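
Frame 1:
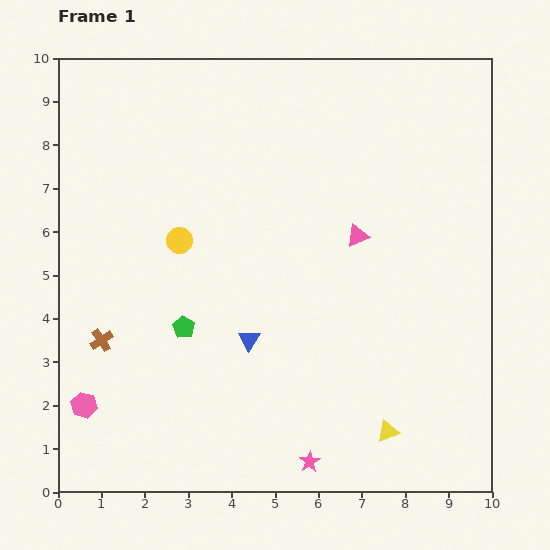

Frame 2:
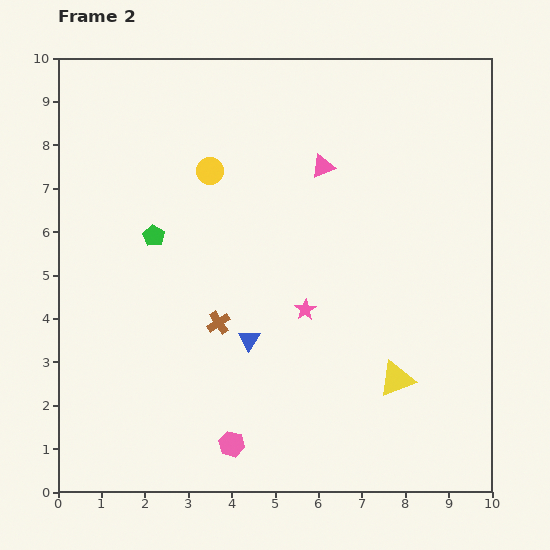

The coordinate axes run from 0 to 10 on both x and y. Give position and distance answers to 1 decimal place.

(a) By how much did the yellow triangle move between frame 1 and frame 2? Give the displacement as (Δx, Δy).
(0.2, 1.2)

The yellow triangle was at (7.6, 1.4) in frame 1 and (7.8, 2.6) in frame 2.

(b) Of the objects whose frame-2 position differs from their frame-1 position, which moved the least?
the yellow triangle

(moved 1.2)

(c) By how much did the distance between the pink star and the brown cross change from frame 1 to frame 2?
-3.6

Distance in frame 1: 5.6. Distance in frame 2: 2.0.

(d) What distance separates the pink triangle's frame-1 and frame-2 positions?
1.8

The pink triangle moved from (6.9, 5.9) to (6.1, 7.5), a distance of √(0.8² + 1.6²) ≈ 1.8.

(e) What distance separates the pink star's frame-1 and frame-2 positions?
3.5

The pink star moved from (5.8, 0.7) to (5.7, 4.2), a distance of √(0.1² + 3.5²) ≈ 3.5.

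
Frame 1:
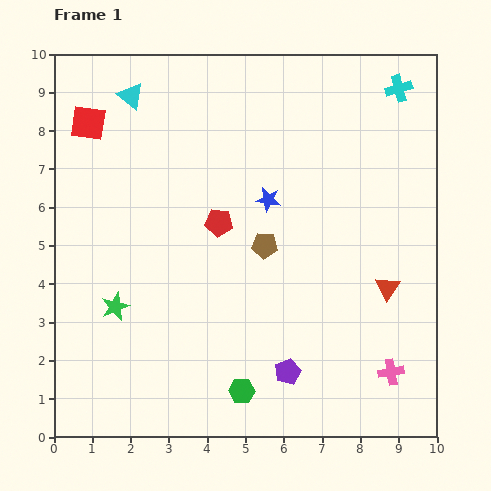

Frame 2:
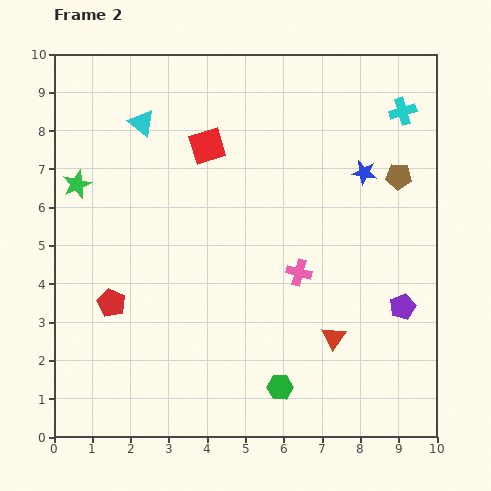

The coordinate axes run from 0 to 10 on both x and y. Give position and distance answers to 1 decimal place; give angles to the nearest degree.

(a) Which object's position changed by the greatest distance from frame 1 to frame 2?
the brown pentagon

(moved 3.9; next 3.5)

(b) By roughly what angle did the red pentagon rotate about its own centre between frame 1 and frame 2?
20° clockwise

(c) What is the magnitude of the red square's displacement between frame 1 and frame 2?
3.2

The red square moved from (0.9, 8.2) to (4.0, 7.6), a distance of √(3.1² + 0.6²) ≈ 3.2.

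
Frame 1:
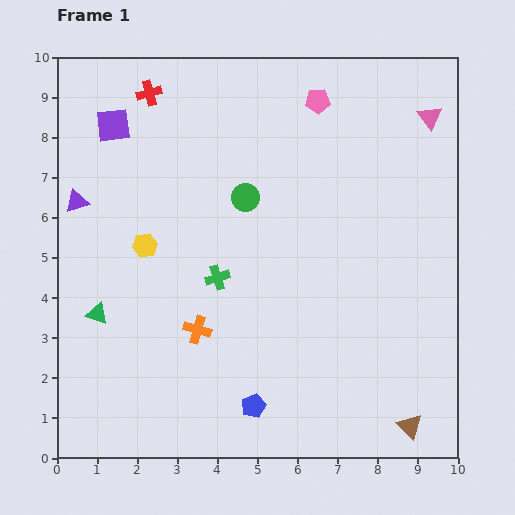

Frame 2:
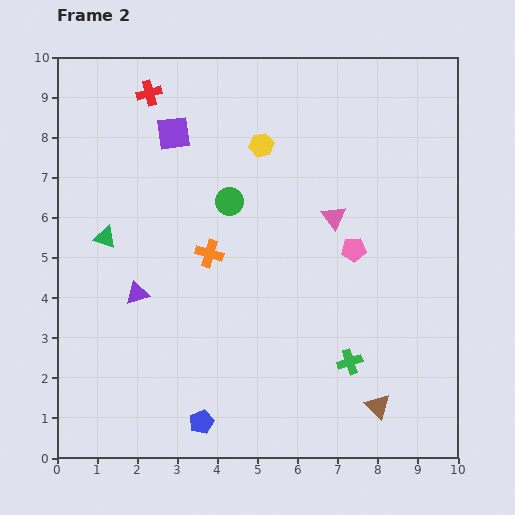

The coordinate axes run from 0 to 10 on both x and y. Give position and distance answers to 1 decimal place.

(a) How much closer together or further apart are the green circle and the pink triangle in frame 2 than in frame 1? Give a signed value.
-2.4

Distance in frame 1: 5.0. Distance in frame 2: 2.6.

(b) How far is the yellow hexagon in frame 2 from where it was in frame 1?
3.8

The yellow hexagon moved from (2.2, 5.3) to (5.1, 7.8), a distance of √(2.9² + 2.5²) ≈ 3.8.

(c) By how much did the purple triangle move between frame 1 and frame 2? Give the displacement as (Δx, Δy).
(1.5, -2.3)

The purple triangle was at (0.5, 6.4) in frame 1 and (2.0, 4.1) in frame 2.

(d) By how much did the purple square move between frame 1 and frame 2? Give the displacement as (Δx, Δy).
(1.5, -0.2)

The purple square was at (1.4, 8.3) in frame 1 and (2.9, 8.1) in frame 2.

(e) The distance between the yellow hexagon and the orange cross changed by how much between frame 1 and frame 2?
+0.5

Distance in frame 1: 2.5. Distance in frame 2: 3.0.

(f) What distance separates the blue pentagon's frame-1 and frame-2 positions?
1.4

The blue pentagon moved from (4.9, 1.3) to (3.6, 0.9), a distance of √(1.3² + 0.4²) ≈ 1.4.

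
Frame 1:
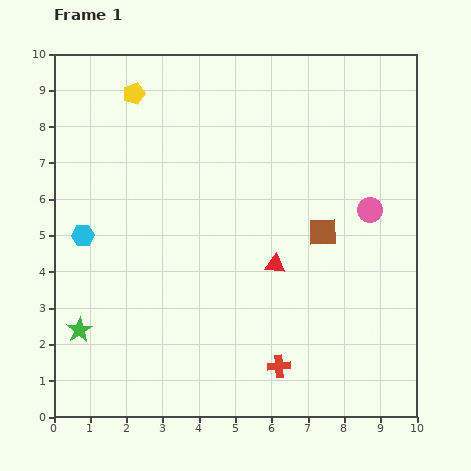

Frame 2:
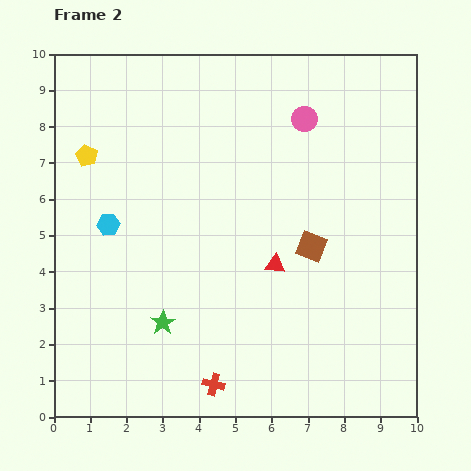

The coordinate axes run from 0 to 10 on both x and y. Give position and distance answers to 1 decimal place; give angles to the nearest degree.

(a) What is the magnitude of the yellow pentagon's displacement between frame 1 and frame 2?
2.1

The yellow pentagon moved from (2.2, 8.9) to (0.9, 7.2), a distance of √(1.3² + 1.7²) ≈ 2.1.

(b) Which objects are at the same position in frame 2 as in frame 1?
the red triangle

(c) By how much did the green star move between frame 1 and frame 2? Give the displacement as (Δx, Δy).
(2.3, 0.2)

The green star was at (0.7, 2.4) in frame 1 and (3.0, 2.6) in frame 2.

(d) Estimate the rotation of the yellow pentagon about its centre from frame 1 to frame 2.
27° counter-clockwise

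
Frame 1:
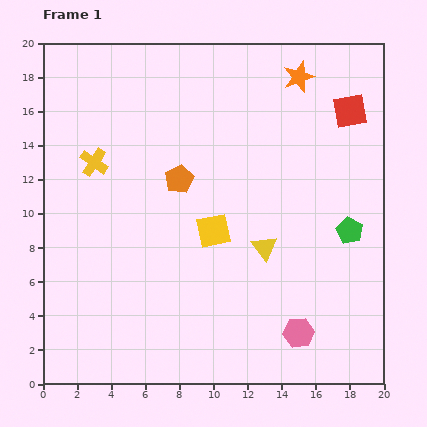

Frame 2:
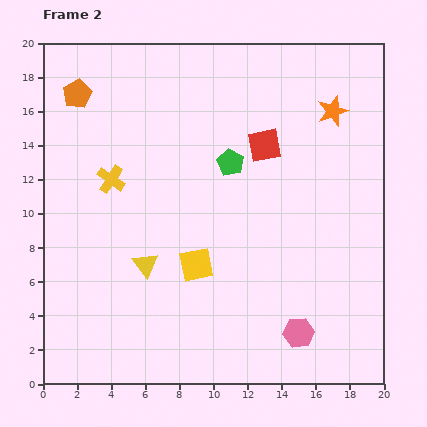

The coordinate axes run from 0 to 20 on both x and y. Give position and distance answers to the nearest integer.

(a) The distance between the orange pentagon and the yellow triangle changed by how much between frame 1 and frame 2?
+5

Distance in frame 1: 6. Distance in frame 2: 11.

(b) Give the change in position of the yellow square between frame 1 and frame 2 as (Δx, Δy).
(-1, -2)

The yellow square was at (10, 9) in frame 1 and (9, 7) in frame 2.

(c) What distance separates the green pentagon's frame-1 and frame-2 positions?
8

The green pentagon moved from (18, 9) to (11, 13), a distance of √(7² + 4²) ≈ 8.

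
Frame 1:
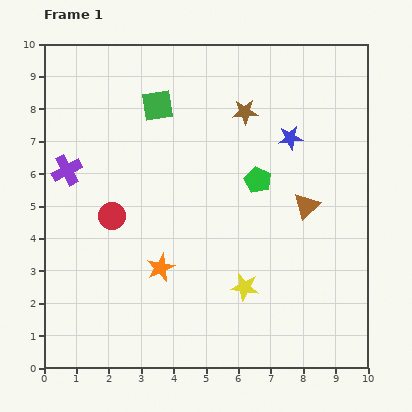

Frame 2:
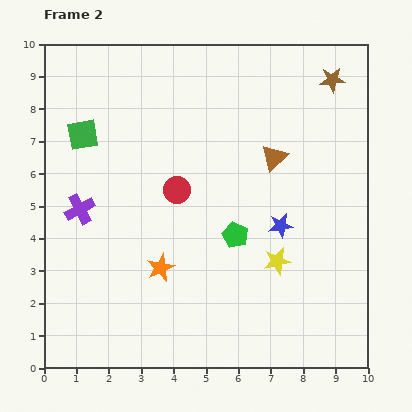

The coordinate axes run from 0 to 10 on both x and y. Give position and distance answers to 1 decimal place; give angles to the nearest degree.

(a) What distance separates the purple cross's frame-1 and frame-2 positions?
1.3

The purple cross moved from (0.7, 6.1) to (1.1, 4.9), a distance of √(0.4² + 1.2²) ≈ 1.3.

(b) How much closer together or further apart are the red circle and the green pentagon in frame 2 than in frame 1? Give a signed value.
-2.3

Distance in frame 1: 4.6. Distance in frame 2: 2.3.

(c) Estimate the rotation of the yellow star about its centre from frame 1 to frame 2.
22° counter-clockwise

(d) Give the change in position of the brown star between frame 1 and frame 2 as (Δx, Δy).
(2.7, 1.0)

The brown star was at (6.2, 7.9) in frame 1 and (8.9, 8.9) in frame 2.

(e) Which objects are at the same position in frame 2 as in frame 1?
the orange star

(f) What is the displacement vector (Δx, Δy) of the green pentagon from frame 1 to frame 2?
(-0.7, -1.7)

The green pentagon was at (6.6, 5.8) in frame 1 and (5.9, 4.1) in frame 2.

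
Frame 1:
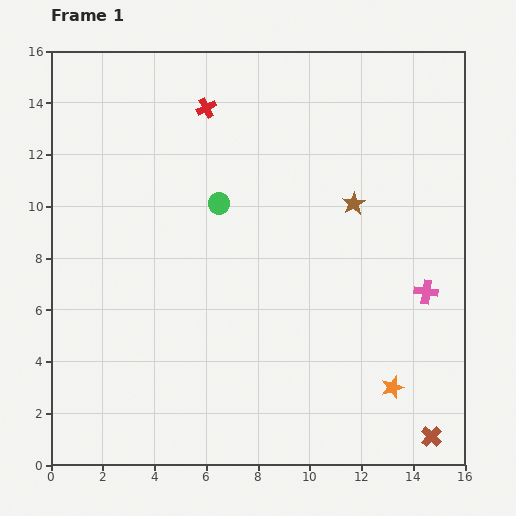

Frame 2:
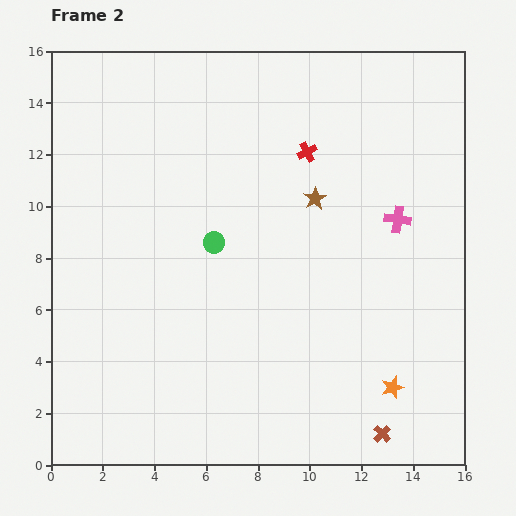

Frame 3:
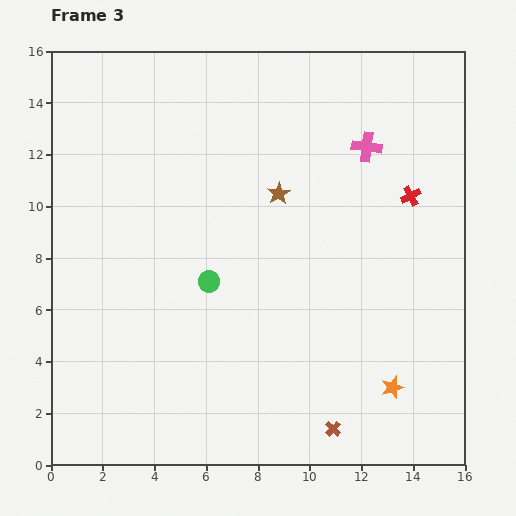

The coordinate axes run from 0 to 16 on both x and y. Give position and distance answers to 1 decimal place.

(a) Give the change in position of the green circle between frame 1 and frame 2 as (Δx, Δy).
(-0.2, -1.5)

The green circle was at (6.5, 10.1) in frame 1 and (6.3, 8.6) in frame 2.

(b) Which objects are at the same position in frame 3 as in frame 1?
the orange star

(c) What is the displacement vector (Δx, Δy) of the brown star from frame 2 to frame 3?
(-1.4, 0.2)

The brown star was at (10.2, 10.3) in frame 2 and (8.8, 10.5) in frame 3.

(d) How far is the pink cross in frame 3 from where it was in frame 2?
3.0

The pink cross moved from (13.4, 9.5) to (12.2, 12.3), a distance of √(1.2² + 2.8²) ≈ 3.0.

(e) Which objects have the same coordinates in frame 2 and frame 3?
the orange star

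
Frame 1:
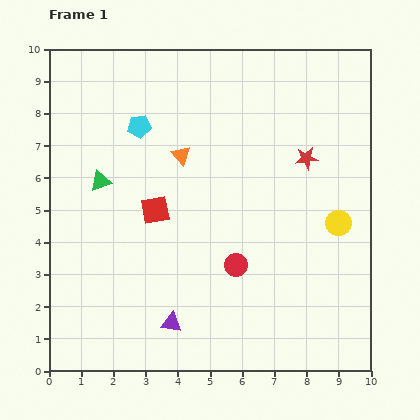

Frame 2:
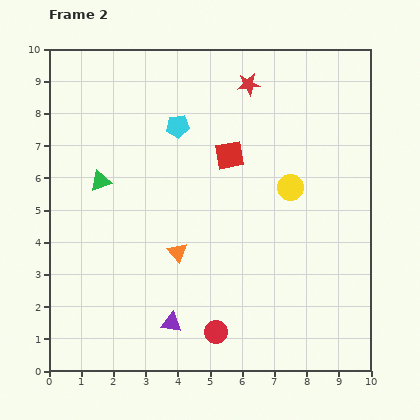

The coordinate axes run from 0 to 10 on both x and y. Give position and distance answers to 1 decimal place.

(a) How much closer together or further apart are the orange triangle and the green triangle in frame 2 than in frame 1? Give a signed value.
+0.7

Distance in frame 1: 2.6. Distance in frame 2: 3.3.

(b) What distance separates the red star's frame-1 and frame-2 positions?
2.9

The red star moved from (8.0, 6.6) to (6.2, 8.9), a distance of √(1.8² + 2.3²) ≈ 2.9.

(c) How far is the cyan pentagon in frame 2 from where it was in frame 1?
1.2

The cyan pentagon moved from (2.8, 7.6) to (4.0, 7.6), a distance of √(1.2² + 0.0²) ≈ 1.2.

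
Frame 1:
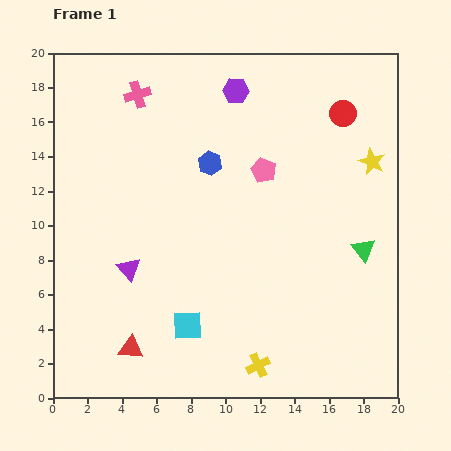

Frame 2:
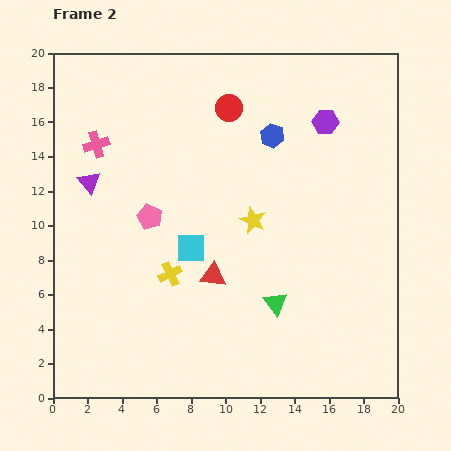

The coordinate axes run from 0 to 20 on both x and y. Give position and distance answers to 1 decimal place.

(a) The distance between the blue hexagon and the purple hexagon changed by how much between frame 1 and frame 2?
-1.3

Distance in frame 1: 4.5. Distance in frame 2: 3.2.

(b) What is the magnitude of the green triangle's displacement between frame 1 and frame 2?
6.0

The green triangle moved from (18.0, 8.6) to (12.9, 5.5), a distance of √(5.1² + 3.1²) ≈ 6.0.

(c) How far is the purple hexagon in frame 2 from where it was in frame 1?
5.5

The purple hexagon moved from (10.6, 17.8) to (15.8, 16.0), a distance of √(5.2² + 1.8²) ≈ 5.5.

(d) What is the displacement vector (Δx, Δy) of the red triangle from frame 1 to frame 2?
(4.8, 4.2)

The red triangle was at (4.5, 2.9) in frame 1 and (9.3, 7.1) in frame 2.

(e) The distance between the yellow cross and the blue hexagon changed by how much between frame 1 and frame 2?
-2.1

Distance in frame 1: 12.0. Distance in frame 2: 9.9.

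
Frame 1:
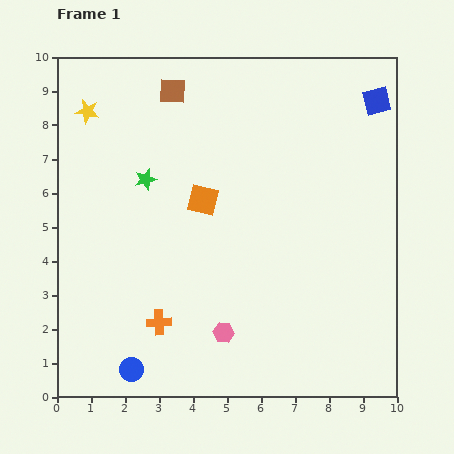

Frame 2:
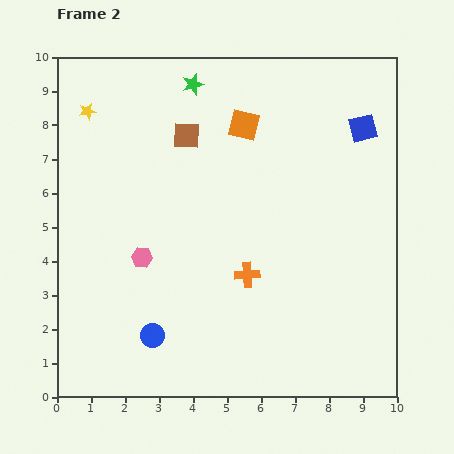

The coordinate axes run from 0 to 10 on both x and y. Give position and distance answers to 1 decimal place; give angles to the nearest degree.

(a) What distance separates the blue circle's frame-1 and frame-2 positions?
1.2

The blue circle moved from (2.2, 0.8) to (2.8, 1.8), a distance of √(0.6² + 1.0²) ≈ 1.2.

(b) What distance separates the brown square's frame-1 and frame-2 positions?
1.4

The brown square moved from (3.4, 9.0) to (3.8, 7.7), a distance of √(0.4² + 1.3²) ≈ 1.4.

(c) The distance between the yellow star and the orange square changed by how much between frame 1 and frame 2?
+0.3

Distance in frame 1: 4.3. Distance in frame 2: 4.6.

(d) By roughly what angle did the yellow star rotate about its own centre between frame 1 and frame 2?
22° counter-clockwise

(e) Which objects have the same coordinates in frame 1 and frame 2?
the yellow star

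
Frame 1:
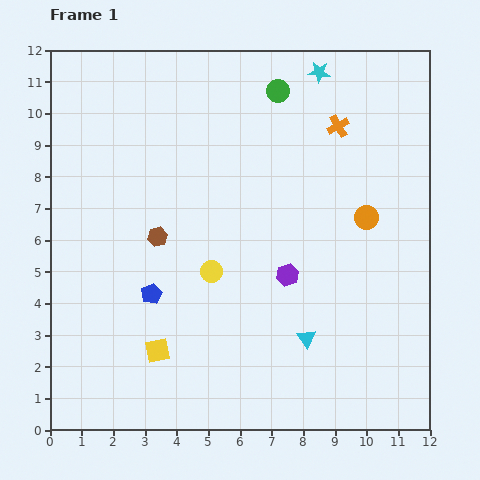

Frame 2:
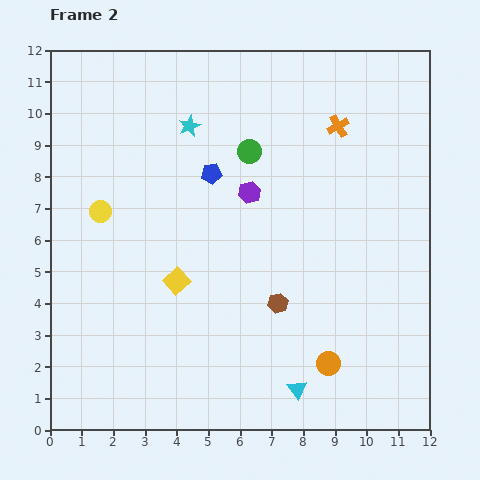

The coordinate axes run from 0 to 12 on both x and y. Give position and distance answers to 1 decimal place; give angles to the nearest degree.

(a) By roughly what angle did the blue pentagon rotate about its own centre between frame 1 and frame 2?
19° clockwise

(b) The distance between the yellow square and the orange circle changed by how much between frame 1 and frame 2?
-2.3

Distance in frame 1: 7.8. Distance in frame 2: 5.5.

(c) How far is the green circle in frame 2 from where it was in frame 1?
2.1

The green circle moved from (7.2, 10.7) to (6.3, 8.8), a distance of √(0.9² + 1.9²) ≈ 2.1.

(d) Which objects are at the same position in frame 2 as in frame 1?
the orange cross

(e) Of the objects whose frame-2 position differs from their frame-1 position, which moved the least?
the cyan triangle

(moved 1.6)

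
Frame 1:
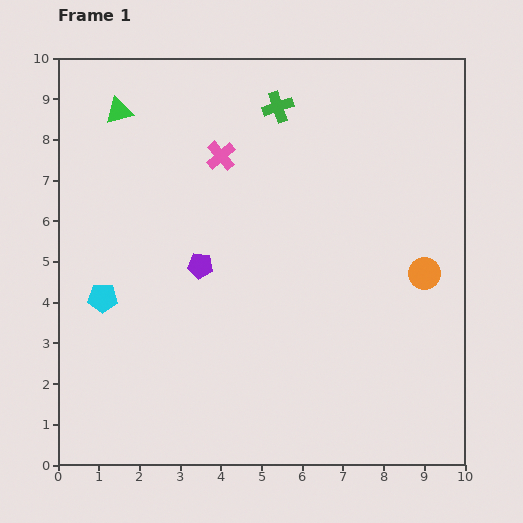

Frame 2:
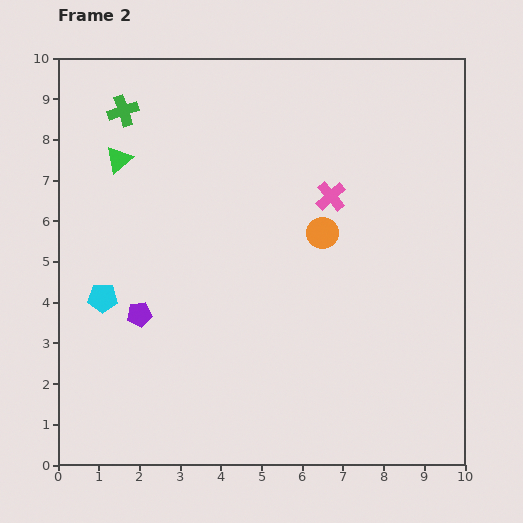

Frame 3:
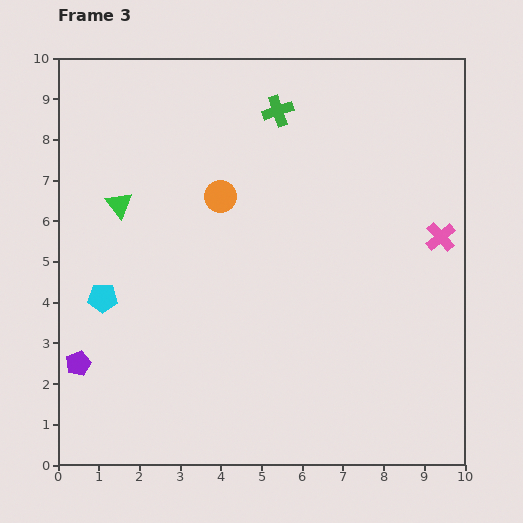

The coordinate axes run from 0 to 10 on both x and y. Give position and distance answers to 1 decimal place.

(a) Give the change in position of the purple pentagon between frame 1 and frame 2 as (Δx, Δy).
(-1.5, -1.2)

The purple pentagon was at (3.5, 4.9) in frame 1 and (2.0, 3.7) in frame 2.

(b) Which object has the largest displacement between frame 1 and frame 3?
the pink cross

(moved 5.8; next 5.3)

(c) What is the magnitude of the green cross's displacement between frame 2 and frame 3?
3.8

The green cross moved from (1.6, 8.7) to (5.4, 8.7), a distance of √(3.8² + 0.0²) ≈ 3.8.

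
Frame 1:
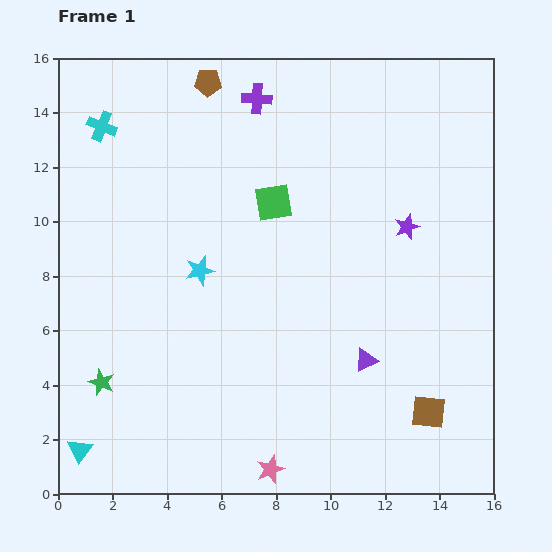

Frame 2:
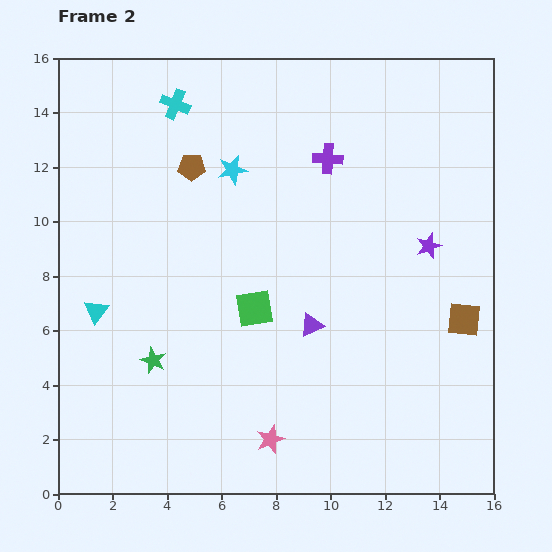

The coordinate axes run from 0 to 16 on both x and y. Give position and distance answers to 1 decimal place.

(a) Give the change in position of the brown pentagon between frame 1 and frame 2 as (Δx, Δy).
(-0.6, -3.1)

The brown pentagon was at (5.5, 15.1) in frame 1 and (4.9, 12.0) in frame 2.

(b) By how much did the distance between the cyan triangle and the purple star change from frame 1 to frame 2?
-2.1

Distance in frame 1: 14.5. Distance in frame 2: 12.4.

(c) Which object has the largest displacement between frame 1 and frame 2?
the cyan triangle

(moved 5.1; next 4.0)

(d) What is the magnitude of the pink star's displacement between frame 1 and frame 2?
1.1

The pink star moved from (7.8, 0.9) to (7.8, 2.0), a distance of √(0.0² + 1.1²) ≈ 1.1.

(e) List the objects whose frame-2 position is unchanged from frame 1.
none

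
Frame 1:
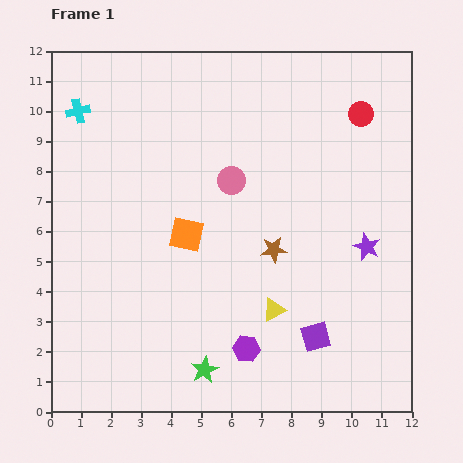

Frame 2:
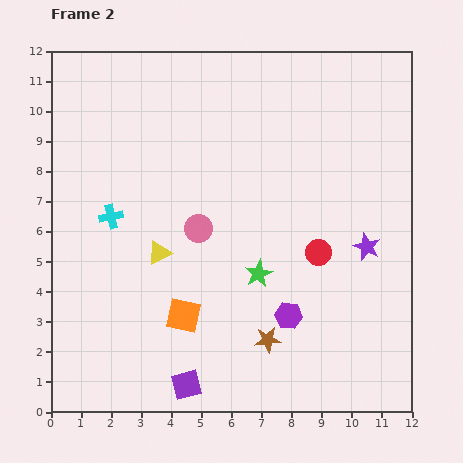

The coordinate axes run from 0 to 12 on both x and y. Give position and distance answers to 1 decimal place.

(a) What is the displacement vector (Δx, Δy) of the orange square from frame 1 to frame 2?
(-0.1, -2.7)

The orange square was at (4.5, 5.9) in frame 1 and (4.4, 3.2) in frame 2.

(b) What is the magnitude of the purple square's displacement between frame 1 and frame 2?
4.6

The purple square moved from (8.8, 2.5) to (4.5, 0.9), a distance of √(4.3² + 1.6²) ≈ 4.6.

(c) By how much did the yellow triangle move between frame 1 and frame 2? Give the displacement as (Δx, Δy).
(-3.8, 1.9)

The yellow triangle was at (7.4, 3.4) in frame 1 and (3.6, 5.3) in frame 2.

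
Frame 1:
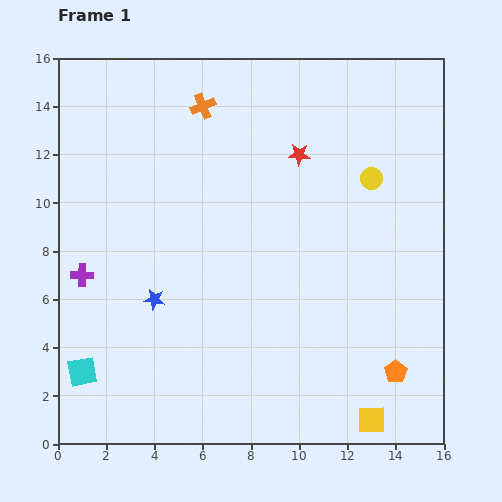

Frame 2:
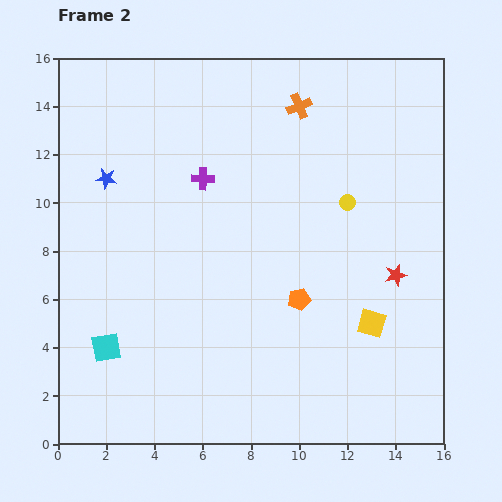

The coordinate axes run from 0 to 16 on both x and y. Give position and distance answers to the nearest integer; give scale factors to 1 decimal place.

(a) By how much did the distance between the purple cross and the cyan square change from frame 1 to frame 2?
+4

Distance in frame 1: 4. Distance in frame 2: 8.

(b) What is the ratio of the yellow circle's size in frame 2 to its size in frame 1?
0.7×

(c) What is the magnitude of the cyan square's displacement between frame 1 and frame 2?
1

The cyan square moved from (1, 3) to (2, 4), a distance of √(1² + 1²) ≈ 1.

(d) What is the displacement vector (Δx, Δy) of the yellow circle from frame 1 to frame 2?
(-1, -1)

The yellow circle was at (13, 11) in frame 1 and (12, 10) in frame 2.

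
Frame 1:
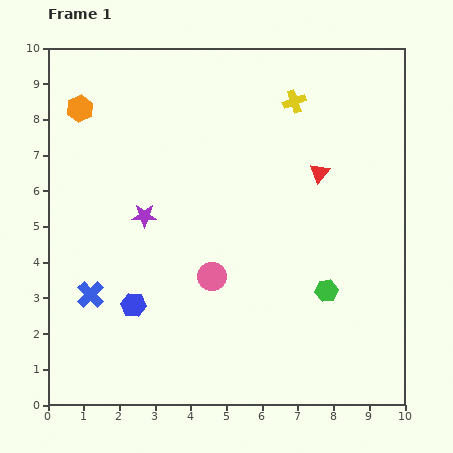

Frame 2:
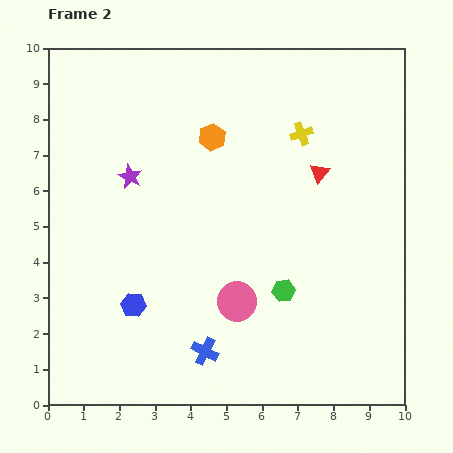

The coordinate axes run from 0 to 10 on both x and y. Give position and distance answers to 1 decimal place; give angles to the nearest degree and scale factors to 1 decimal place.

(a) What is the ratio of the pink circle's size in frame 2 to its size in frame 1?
1.4×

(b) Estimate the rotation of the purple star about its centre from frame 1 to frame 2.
25° clockwise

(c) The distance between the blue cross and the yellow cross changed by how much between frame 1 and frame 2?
-1.2

Distance in frame 1: 7.9. Distance in frame 2: 6.7.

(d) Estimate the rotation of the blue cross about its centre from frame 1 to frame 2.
19° counter-clockwise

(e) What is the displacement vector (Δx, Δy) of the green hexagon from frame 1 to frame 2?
(-1.2, 0.0)

The green hexagon was at (7.8, 3.2) in frame 1 and (6.6, 3.2) in frame 2.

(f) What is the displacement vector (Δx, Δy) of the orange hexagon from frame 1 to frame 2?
(3.7, -0.8)

The orange hexagon was at (0.9, 8.3) in frame 1 and (4.6, 7.5) in frame 2.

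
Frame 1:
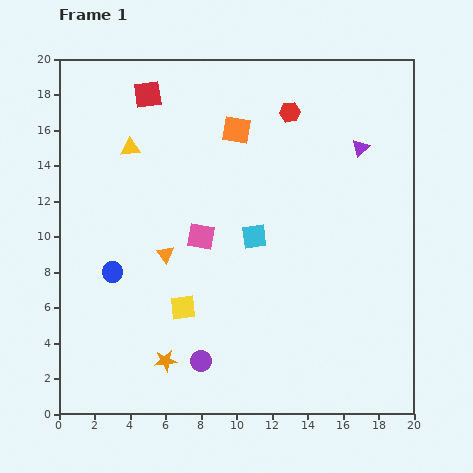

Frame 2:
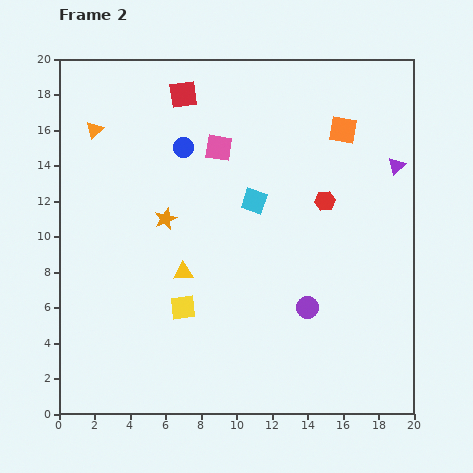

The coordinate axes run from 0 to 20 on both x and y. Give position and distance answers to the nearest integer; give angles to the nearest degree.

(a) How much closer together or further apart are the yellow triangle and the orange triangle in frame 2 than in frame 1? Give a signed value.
+3

Distance in frame 1: 6. Distance in frame 2: 9.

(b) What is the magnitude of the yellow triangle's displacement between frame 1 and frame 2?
8

The yellow triangle moved from (4, 15) to (7, 8), a distance of √(3² + 7²) ≈ 8.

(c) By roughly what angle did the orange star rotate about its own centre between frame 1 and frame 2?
16° counter-clockwise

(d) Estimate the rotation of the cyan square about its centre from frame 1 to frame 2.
25° clockwise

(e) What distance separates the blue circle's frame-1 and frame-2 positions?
8

The blue circle moved from (3, 8) to (7, 15), a distance of √(4² + 7²) ≈ 8.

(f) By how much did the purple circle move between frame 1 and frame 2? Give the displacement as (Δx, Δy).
(6, 3)

The purple circle was at (8, 3) in frame 1 and (14, 6) in frame 2.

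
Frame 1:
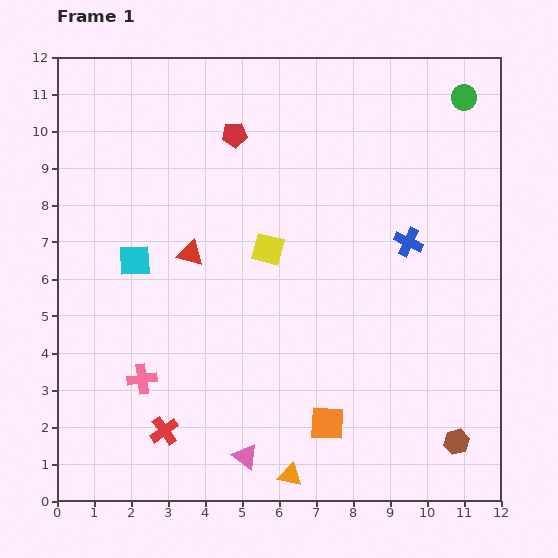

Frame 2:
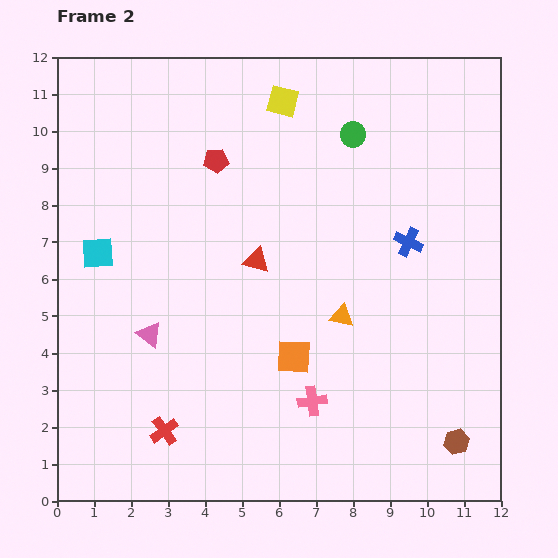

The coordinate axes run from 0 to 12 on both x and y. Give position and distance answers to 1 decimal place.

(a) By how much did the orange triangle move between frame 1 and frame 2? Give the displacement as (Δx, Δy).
(1.4, 4.3)

The orange triangle was at (6.3, 0.7) in frame 1 and (7.7, 5.0) in frame 2.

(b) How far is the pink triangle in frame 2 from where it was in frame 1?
4.2

The pink triangle moved from (5.1, 1.2) to (2.5, 4.5), a distance of √(2.6² + 3.3²) ≈ 4.2.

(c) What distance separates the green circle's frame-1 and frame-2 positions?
3.2

The green circle moved from (11.0, 10.9) to (8.0, 9.9), a distance of √(3.0² + 1.0²) ≈ 3.2.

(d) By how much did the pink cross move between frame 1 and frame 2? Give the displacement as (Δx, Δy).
(4.6, -0.6)

The pink cross was at (2.3, 3.3) in frame 1 and (6.9, 2.7) in frame 2.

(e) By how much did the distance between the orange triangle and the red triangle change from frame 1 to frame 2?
-3.9

Distance in frame 1: 6.6. Distance in frame 2: 2.7.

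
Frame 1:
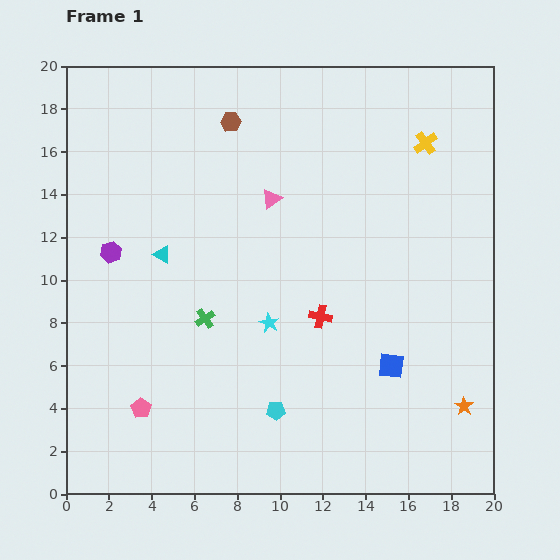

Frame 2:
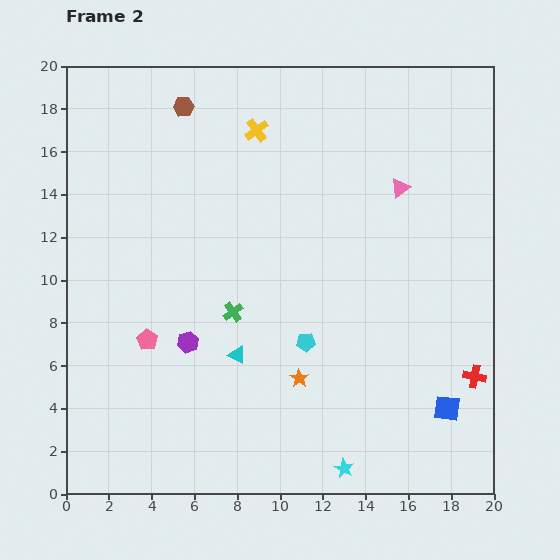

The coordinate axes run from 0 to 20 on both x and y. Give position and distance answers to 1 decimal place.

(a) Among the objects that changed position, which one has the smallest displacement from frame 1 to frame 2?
the green cross

(moved 1.3)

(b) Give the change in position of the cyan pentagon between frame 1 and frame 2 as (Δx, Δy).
(1.4, 3.2)

The cyan pentagon was at (9.8, 3.9) in frame 1 and (11.2, 7.1) in frame 2.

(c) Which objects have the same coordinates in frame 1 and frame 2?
none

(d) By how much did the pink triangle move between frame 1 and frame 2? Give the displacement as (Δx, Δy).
(6.0, 0.5)

The pink triangle was at (9.6, 13.8) in frame 1 and (15.6, 14.3) in frame 2.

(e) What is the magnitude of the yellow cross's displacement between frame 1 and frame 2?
7.9

The yellow cross moved from (16.8, 16.4) to (8.9, 17.0), a distance of √(7.9² + 0.6²) ≈ 7.9.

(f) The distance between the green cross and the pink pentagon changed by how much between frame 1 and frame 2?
-1.0

Distance in frame 1: 5.2. Distance in frame 2: 4.2.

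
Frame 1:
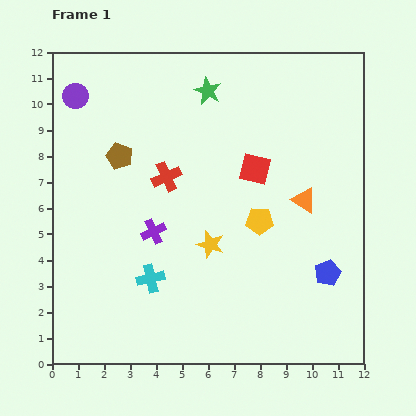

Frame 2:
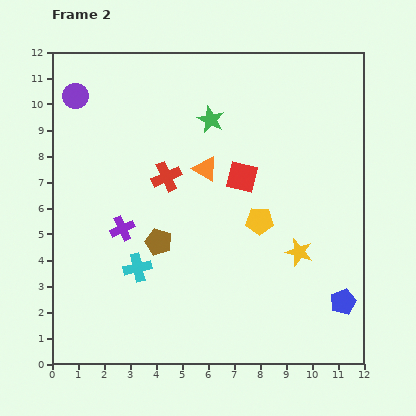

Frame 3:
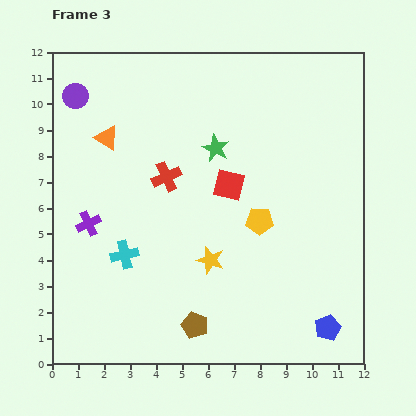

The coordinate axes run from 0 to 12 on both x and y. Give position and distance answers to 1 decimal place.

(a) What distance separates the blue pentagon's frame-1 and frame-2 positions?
1.3

The blue pentagon moved from (10.6, 3.5) to (11.2, 2.4), a distance of √(0.6² + 1.1²) ≈ 1.3.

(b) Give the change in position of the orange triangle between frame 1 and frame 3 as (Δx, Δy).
(-7.6, 2.4)

The orange triangle was at (9.7, 6.3) in frame 1 and (2.1, 8.7) in frame 3.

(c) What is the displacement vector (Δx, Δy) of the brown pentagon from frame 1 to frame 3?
(2.9, -6.5)

The brown pentagon was at (2.6, 8.0) in frame 1 and (5.5, 1.5) in frame 3.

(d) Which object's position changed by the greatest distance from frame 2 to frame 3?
the orange triangle

(moved 4.0; next 3.5)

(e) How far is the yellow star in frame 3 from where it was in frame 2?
3.4

The yellow star moved from (9.5, 4.3) to (6.1, 4.0), a distance of √(3.4² + 0.3²) ≈ 3.4.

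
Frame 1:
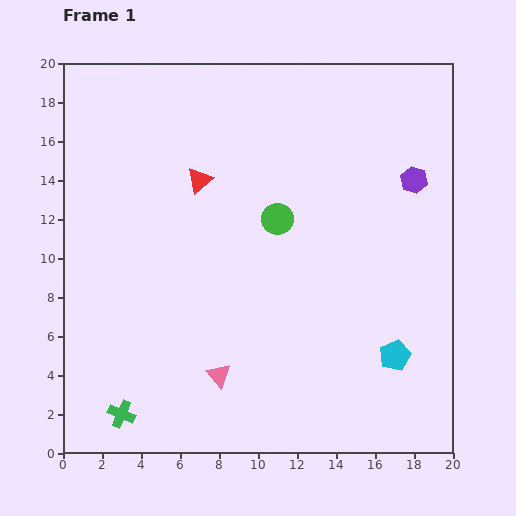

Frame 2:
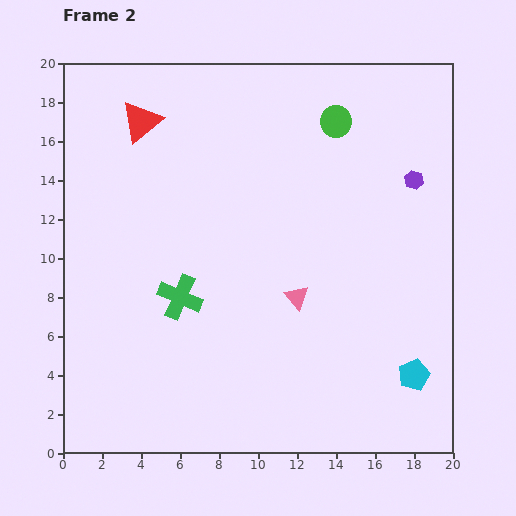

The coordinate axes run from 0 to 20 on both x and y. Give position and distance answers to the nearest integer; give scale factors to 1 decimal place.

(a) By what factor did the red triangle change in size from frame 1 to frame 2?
1.6×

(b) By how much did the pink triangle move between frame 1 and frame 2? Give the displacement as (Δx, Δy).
(4, 4)

The pink triangle was at (8, 4) in frame 1 and (12, 8) in frame 2.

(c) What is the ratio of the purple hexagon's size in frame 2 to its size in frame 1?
0.7×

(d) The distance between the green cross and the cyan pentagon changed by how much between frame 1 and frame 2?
-1

Distance in frame 1: 14. Distance in frame 2: 13.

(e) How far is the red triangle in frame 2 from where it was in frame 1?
4

The red triangle moved from (7, 14) to (4, 17), a distance of √(3² + 3²) ≈ 4.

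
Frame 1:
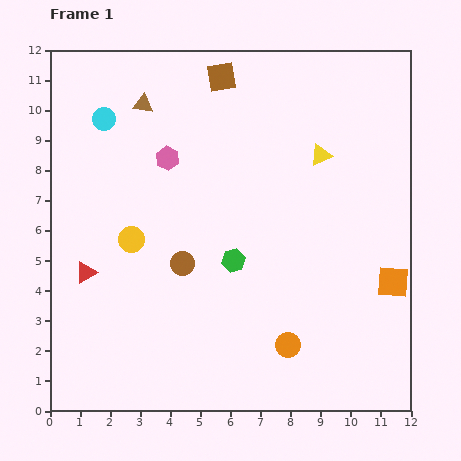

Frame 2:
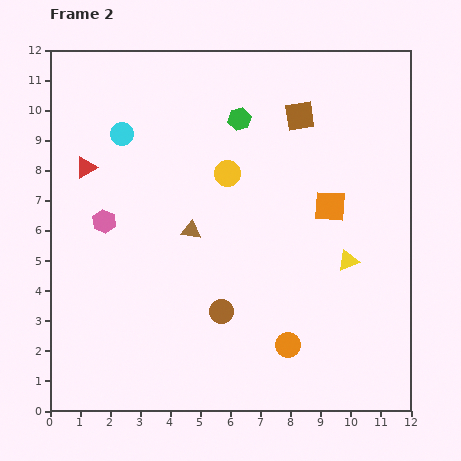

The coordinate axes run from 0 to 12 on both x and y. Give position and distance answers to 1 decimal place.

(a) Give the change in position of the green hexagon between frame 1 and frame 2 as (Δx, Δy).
(0.2, 4.7)

The green hexagon was at (6.1, 5.0) in frame 1 and (6.3, 9.7) in frame 2.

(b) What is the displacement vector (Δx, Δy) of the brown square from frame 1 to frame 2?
(2.6, -1.3)

The brown square was at (5.7, 11.1) in frame 1 and (8.3, 9.8) in frame 2.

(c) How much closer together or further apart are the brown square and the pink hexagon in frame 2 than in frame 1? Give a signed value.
+4.2

Distance in frame 1: 3.2. Distance in frame 2: 7.4.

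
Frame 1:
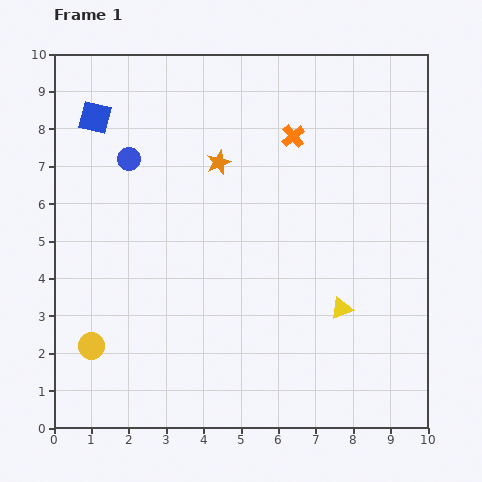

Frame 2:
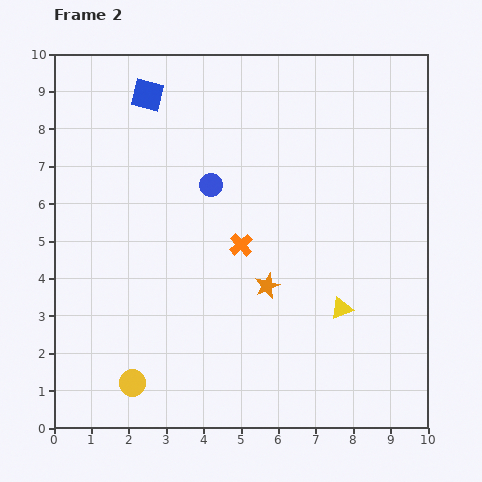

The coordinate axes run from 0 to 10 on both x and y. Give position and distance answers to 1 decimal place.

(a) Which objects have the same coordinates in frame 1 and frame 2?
the yellow triangle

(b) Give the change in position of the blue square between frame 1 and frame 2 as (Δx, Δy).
(1.4, 0.6)

The blue square was at (1.1, 8.3) in frame 1 and (2.5, 8.9) in frame 2.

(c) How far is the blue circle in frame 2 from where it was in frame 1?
2.3

The blue circle moved from (2.0, 7.2) to (4.2, 6.5), a distance of √(2.2² + 0.7²) ≈ 2.3.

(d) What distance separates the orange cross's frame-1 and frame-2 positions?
3.2

The orange cross moved from (6.4, 7.8) to (5.0, 4.9), a distance of √(1.4² + 2.9²) ≈ 3.2.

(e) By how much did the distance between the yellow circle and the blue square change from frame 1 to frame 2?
+1.6

Distance in frame 1: 6.1. Distance in frame 2: 7.7.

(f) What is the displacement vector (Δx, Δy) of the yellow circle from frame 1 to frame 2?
(1.1, -1.0)

The yellow circle was at (1.0, 2.2) in frame 1 and (2.1, 1.2) in frame 2.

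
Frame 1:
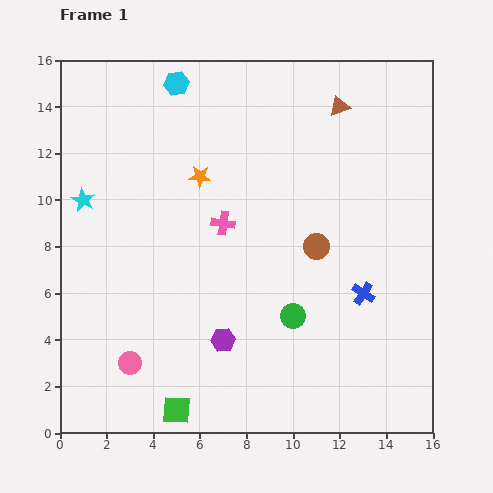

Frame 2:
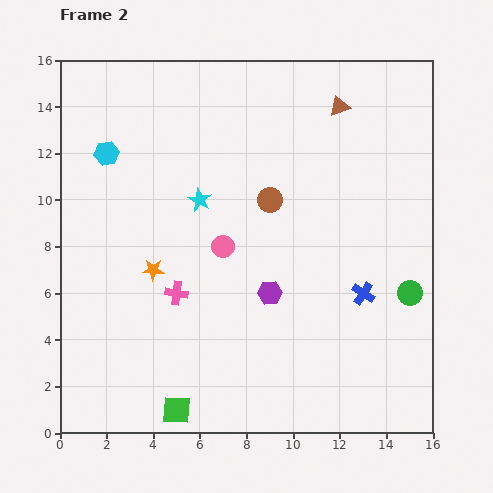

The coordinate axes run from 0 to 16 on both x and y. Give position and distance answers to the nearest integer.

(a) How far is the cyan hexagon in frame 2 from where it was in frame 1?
4

The cyan hexagon moved from (5, 15) to (2, 12), a distance of √(3² + 3²) ≈ 4.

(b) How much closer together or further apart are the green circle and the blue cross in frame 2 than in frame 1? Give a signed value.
-1

Distance in frame 1: 3. Distance in frame 2: 2.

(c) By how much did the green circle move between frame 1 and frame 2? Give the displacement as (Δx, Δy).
(5, 1)

The green circle was at (10, 5) in frame 1 and (15, 6) in frame 2.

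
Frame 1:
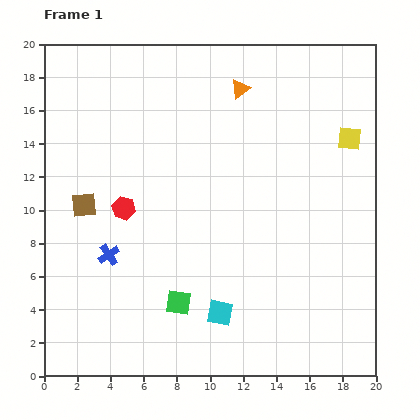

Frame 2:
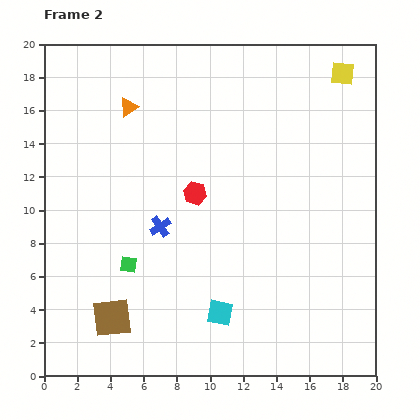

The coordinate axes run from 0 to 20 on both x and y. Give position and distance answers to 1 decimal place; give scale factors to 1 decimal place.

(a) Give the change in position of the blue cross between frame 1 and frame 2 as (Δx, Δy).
(3.1, 1.7)

The blue cross was at (3.9, 7.3) in frame 1 and (7.0, 9.0) in frame 2.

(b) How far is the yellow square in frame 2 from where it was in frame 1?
3.9

The yellow square moved from (18.4, 14.3) to (18.0, 18.2), a distance of √(0.4² + 3.9²) ≈ 3.9.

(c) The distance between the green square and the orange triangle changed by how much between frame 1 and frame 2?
-3.9

Distance in frame 1: 13.4. Distance in frame 2: 9.5.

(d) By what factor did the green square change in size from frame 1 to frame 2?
0.7×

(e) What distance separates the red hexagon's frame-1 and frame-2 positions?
4.4

The red hexagon moved from (4.8, 10.1) to (9.1, 11.0), a distance of √(4.3² + 0.9²) ≈ 4.4.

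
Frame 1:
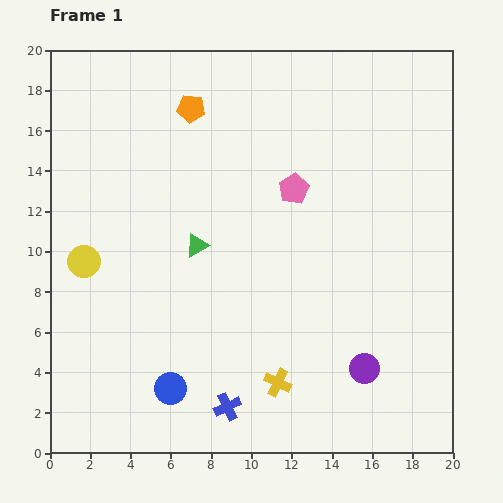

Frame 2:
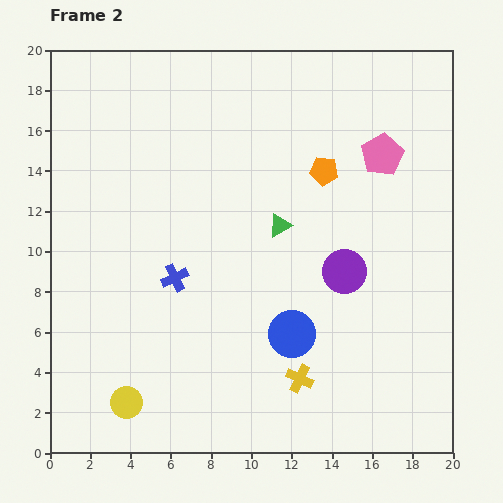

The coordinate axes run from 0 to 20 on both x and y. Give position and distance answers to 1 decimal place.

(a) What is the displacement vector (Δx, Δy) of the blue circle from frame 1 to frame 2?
(6.0, 2.7)

The blue circle was at (6.0, 3.2) in frame 1 and (12.0, 5.9) in frame 2.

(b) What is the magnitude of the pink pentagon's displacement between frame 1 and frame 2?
4.7

The pink pentagon moved from (12.1, 13.1) to (16.5, 14.8), a distance of √(4.4² + 1.7²) ≈ 4.7.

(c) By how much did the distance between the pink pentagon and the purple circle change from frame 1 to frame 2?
-3.5

Distance in frame 1: 9.6. Distance in frame 2: 6.1.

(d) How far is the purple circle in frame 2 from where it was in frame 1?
4.9

The purple circle moved from (15.6, 4.2) to (14.6, 9.0), a distance of √(1.0² + 4.8²) ≈ 4.9.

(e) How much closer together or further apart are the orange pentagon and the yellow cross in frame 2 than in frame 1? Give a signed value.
-3.9

Distance in frame 1: 14.3. Distance in frame 2: 10.4.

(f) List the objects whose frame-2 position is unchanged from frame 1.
none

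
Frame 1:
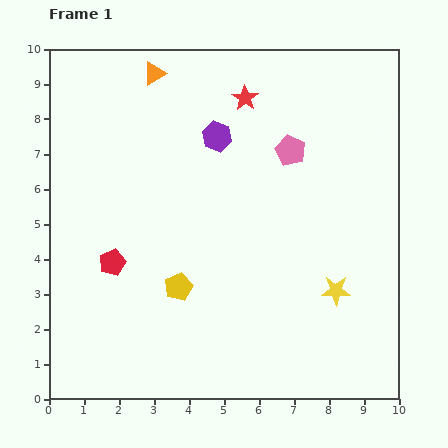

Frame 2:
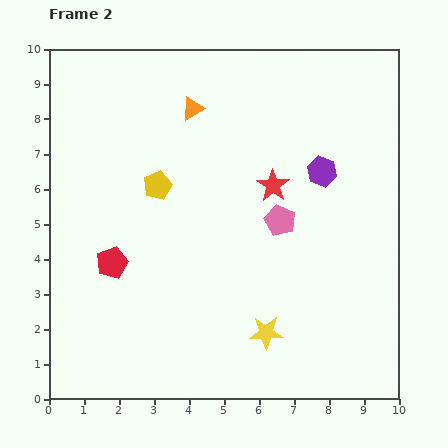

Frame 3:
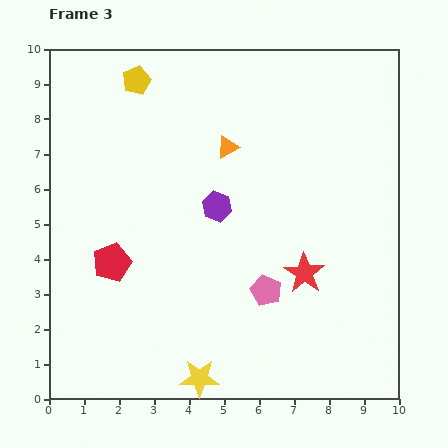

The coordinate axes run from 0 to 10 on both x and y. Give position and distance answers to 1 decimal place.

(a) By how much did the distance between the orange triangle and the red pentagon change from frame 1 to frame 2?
-0.5

Distance in frame 1: 5.5. Distance in frame 2: 5.0.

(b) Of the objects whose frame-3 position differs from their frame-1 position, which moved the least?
the purple hexagon

(moved 2.0)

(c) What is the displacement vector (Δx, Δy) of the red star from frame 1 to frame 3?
(1.7, -5.0)

The red star was at (5.6, 8.6) in frame 1 and (7.3, 3.6) in frame 3.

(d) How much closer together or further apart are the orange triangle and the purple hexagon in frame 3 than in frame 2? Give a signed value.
-2.4

Distance in frame 2: 4.1. Distance in frame 3: 1.7.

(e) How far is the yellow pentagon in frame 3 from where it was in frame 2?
3.1

The yellow pentagon moved from (3.1, 6.1) to (2.5, 9.1), a distance of √(0.6² + 3.0²) ≈ 3.1.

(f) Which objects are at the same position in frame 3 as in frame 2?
the red pentagon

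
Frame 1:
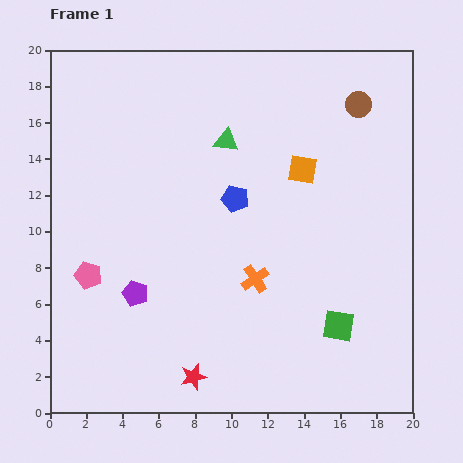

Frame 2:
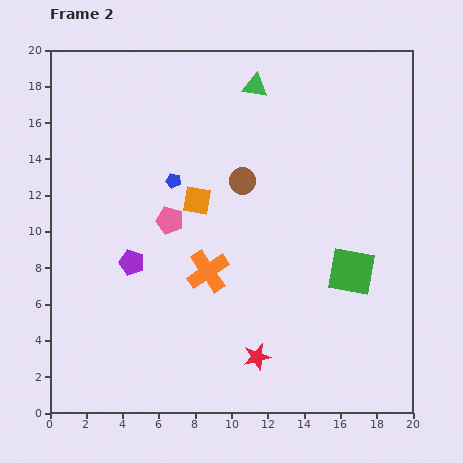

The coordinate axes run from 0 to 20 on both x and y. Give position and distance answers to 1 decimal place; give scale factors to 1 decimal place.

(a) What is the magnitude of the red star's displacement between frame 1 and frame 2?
3.7

The red star moved from (7.9, 2.0) to (11.4, 3.1), a distance of √(3.5² + 1.1²) ≈ 3.7.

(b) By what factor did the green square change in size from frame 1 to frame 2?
1.5×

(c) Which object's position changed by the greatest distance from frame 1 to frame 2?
the brown circle

(moved 7.7; next 6.0)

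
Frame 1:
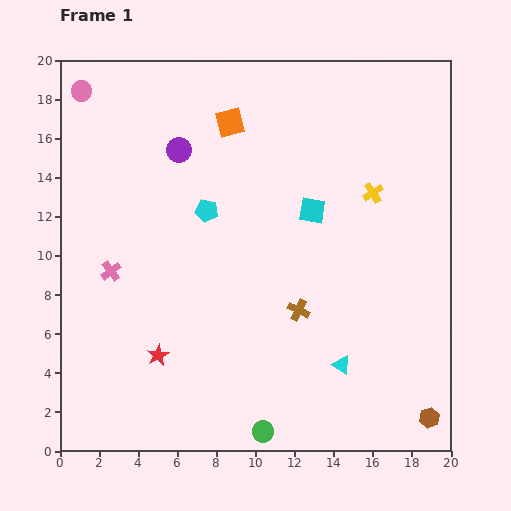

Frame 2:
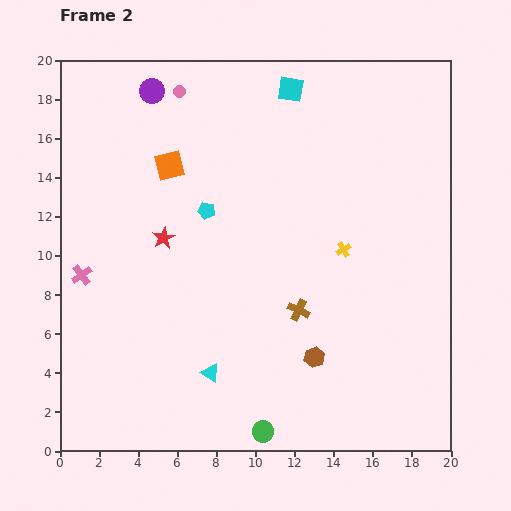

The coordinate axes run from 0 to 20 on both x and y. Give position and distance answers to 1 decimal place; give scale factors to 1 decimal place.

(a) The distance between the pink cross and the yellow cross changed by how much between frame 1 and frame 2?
-0.5

Distance in frame 1: 14.0. Distance in frame 2: 13.5.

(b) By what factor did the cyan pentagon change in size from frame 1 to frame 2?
0.8×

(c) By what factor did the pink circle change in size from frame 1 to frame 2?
0.6×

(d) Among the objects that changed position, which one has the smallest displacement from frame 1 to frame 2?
the pink cross

(moved 1.5)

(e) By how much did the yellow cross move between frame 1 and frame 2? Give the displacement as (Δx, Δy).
(-1.5, -2.9)

The yellow cross was at (16.0, 13.2) in frame 1 and (14.5, 10.3) in frame 2.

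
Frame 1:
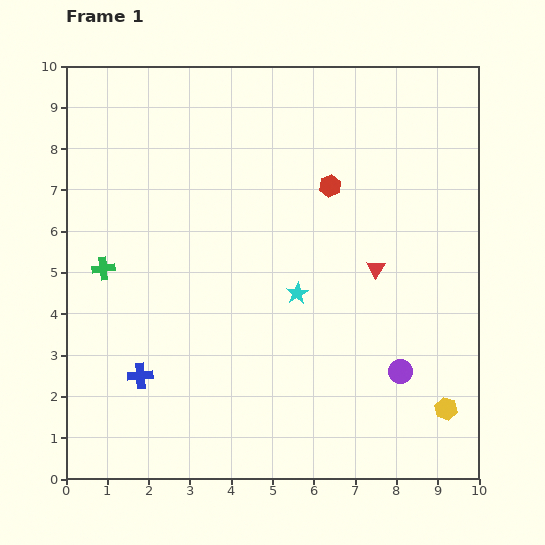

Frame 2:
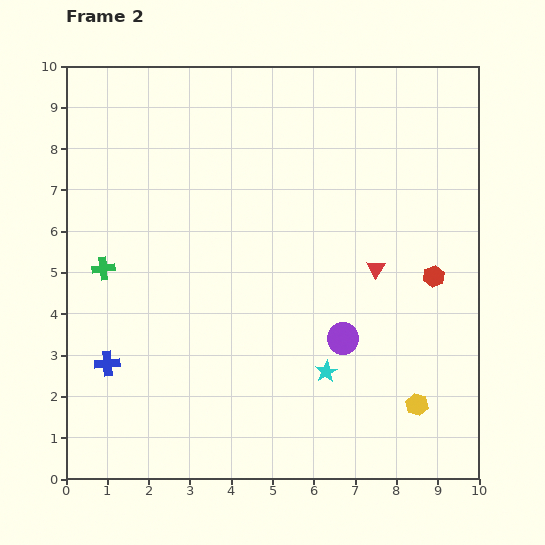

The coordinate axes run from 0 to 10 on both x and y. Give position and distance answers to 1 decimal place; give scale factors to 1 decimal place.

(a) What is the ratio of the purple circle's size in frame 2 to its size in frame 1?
1.3×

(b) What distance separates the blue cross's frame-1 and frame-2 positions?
0.9

The blue cross moved from (1.8, 2.5) to (1.0, 2.8), a distance of √(0.8² + 0.3²) ≈ 0.9.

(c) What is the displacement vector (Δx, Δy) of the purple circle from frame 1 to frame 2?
(-1.4, 0.8)

The purple circle was at (8.1, 2.6) in frame 1 and (6.7, 3.4) in frame 2.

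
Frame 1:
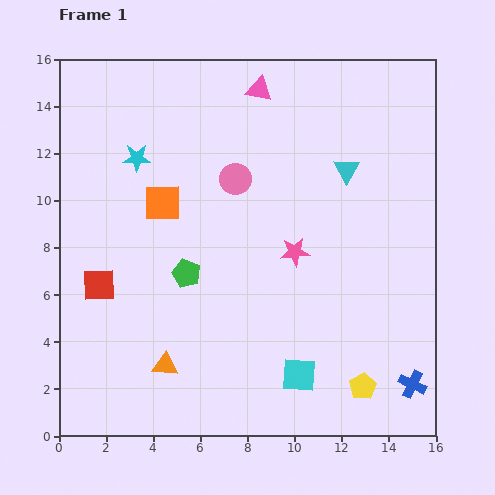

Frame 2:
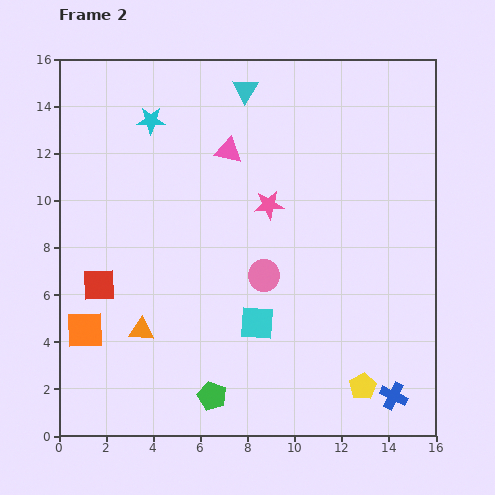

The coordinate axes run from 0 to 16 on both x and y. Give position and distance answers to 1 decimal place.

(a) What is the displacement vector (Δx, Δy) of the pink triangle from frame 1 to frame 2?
(-1.3, -2.6)

The pink triangle was at (8.5, 14.7) in frame 1 and (7.2, 12.1) in frame 2.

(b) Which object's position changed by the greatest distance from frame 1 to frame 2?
the orange square

(moved 6.3; next 5.5)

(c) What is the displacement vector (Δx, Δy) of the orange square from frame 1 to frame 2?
(-3.3, -5.4)

The orange square was at (4.4, 9.9) in frame 1 and (1.1, 4.5) in frame 2.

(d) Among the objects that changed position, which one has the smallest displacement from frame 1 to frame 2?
the blue cross

(moved 0.9)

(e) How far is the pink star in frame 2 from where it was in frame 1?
2.3

The pink star moved from (10.0, 7.8) to (8.9, 9.8), a distance of √(1.1² + 2.0²) ≈ 2.3.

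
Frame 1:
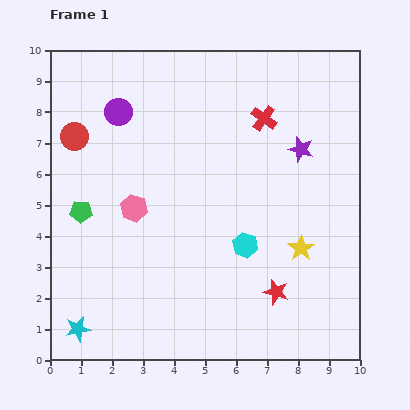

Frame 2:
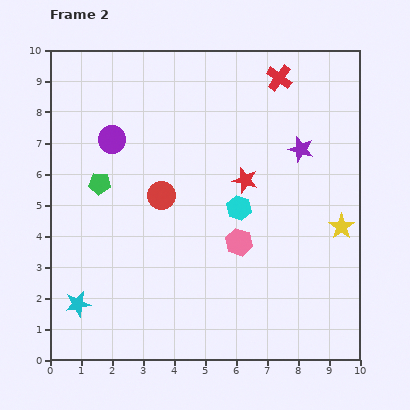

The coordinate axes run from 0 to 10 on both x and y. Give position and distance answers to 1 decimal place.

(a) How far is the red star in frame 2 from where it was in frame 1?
3.7

The red star moved from (7.3, 2.2) to (6.3, 5.8), a distance of √(1.0² + 3.6²) ≈ 3.7.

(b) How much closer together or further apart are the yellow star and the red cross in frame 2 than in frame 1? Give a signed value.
+0.8

Distance in frame 1: 4.4. Distance in frame 2: 5.2.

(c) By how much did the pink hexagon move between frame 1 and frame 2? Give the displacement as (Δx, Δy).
(3.4, -1.1)

The pink hexagon was at (2.7, 4.9) in frame 1 and (6.1, 3.8) in frame 2.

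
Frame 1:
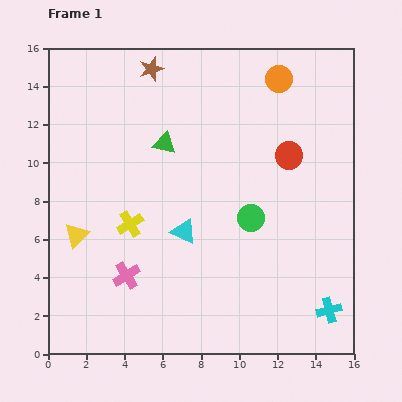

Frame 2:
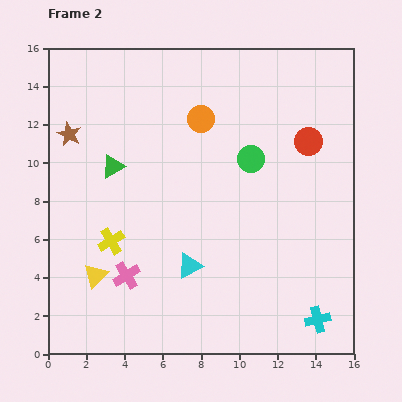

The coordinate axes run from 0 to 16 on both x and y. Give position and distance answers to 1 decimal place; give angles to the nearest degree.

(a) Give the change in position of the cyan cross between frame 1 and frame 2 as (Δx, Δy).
(-0.6, -0.5)

The cyan cross was at (14.7, 2.3) in frame 1 and (14.1, 1.8) in frame 2.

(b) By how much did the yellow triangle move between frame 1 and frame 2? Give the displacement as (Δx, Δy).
(1.0, -2.1)

The yellow triangle was at (1.5, 6.2) in frame 1 and (2.5, 4.1) in frame 2.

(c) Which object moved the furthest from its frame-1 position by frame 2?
the brown star

(moved 5.5; next 4.6)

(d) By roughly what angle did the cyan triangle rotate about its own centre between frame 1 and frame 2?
54° counter-clockwise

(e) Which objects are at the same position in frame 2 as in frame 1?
the pink cross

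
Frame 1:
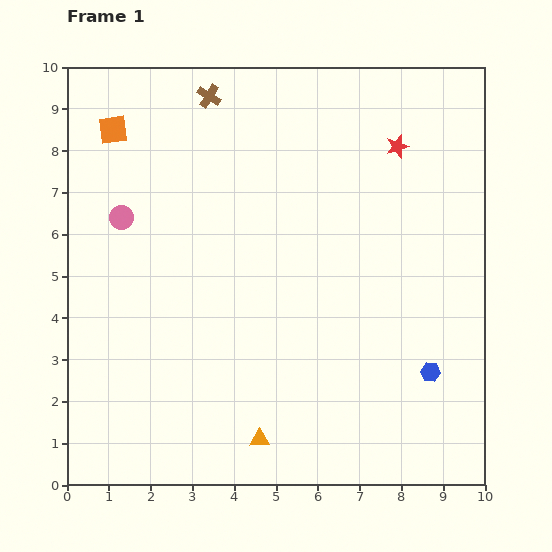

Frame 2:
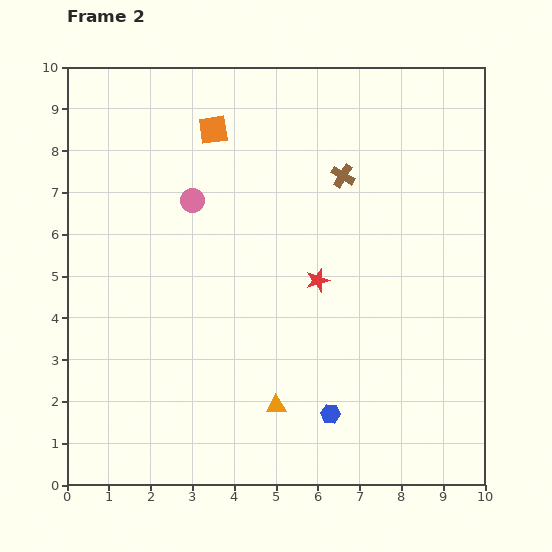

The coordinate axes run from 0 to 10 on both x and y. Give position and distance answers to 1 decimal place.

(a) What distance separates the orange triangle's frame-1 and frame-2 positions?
0.9

The orange triangle moved from (4.6, 1.1) to (5.0, 1.9), a distance of √(0.4² + 0.8²) ≈ 0.9.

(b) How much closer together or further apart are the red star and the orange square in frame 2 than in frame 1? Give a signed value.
-2.4

Distance in frame 1: 6.8. Distance in frame 2: 4.4.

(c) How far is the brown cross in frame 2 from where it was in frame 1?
3.7

The brown cross moved from (3.4, 9.3) to (6.6, 7.4), a distance of √(3.2² + 1.9²) ≈ 3.7.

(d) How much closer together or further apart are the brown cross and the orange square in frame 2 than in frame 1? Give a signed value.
+0.9

Distance in frame 1: 2.4. Distance in frame 2: 3.3.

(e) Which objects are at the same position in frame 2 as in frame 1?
none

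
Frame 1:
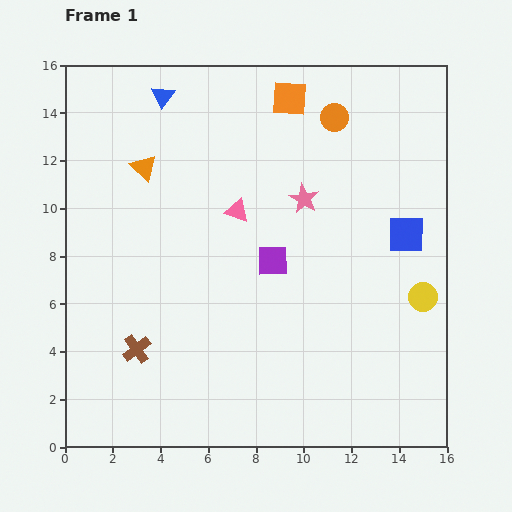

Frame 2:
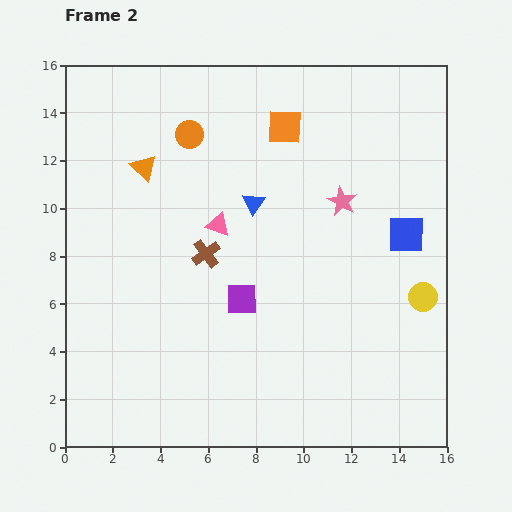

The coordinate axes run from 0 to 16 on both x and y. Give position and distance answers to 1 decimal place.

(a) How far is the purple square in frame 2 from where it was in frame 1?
2.1

The purple square moved from (8.7, 7.8) to (7.4, 6.2), a distance of √(1.3² + 1.6²) ≈ 2.1.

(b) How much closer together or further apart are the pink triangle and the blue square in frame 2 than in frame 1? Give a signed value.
+0.7

Distance in frame 1: 7.2. Distance in frame 2: 7.9.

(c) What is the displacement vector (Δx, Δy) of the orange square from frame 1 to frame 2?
(-0.2, -1.2)

The orange square was at (9.4, 14.6) in frame 1 and (9.2, 13.4) in frame 2.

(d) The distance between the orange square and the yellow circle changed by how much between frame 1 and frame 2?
-0.8

Distance in frame 1: 10.0. Distance in frame 2: 9.2.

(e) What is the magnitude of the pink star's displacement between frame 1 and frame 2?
1.6

The pink star moved from (10.0, 10.4) to (11.6, 10.3), a distance of √(1.6² + 0.1²) ≈ 1.6.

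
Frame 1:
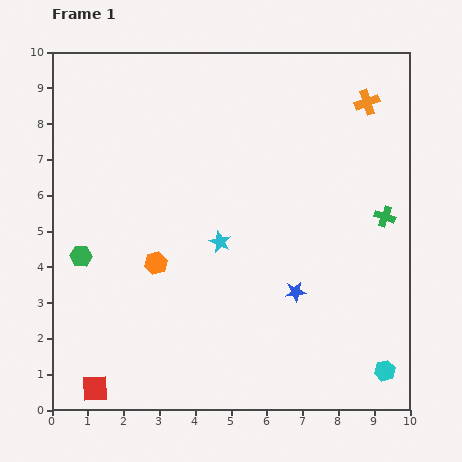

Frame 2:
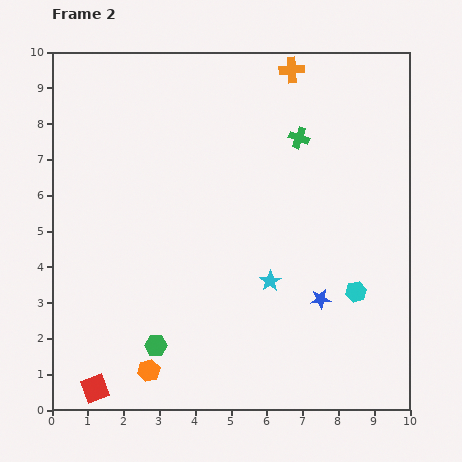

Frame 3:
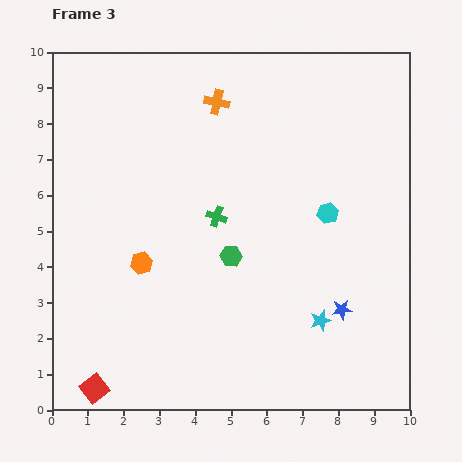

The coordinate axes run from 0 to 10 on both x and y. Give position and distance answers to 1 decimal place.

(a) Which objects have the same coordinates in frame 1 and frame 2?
the red square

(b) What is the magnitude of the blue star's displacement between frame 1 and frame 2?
0.7

The blue star moved from (6.8, 3.3) to (7.5, 3.1), a distance of √(0.7² + 0.2²) ≈ 0.7.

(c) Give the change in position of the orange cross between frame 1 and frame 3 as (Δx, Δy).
(-4.2, 0.0)

The orange cross was at (8.8, 8.6) in frame 1 and (4.6, 8.6) in frame 3.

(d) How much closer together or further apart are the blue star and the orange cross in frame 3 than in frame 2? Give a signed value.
+0.4

Distance in frame 2: 6.4. Distance in frame 3: 6.8.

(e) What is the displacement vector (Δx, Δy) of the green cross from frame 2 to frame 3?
(-2.3, -2.2)

The green cross was at (6.9, 7.6) in frame 2 and (4.6, 5.4) in frame 3.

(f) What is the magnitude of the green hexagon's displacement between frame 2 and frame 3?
3.3

The green hexagon moved from (2.9, 1.8) to (5.0, 4.3), a distance of √(2.1² + 2.5²) ≈ 3.3.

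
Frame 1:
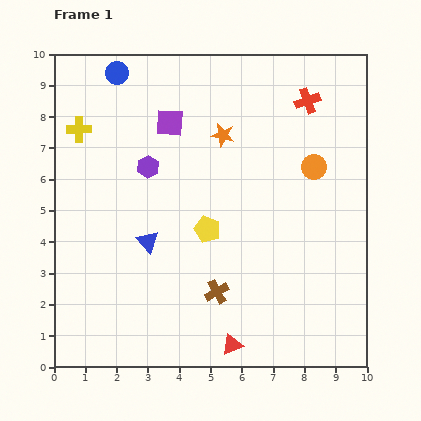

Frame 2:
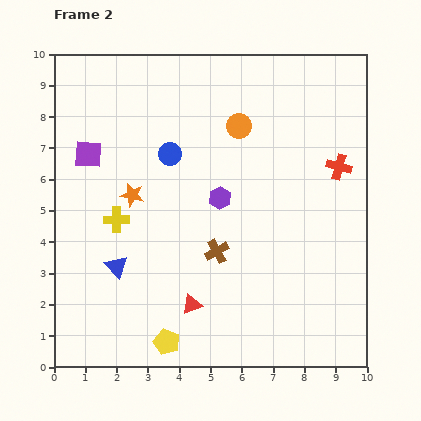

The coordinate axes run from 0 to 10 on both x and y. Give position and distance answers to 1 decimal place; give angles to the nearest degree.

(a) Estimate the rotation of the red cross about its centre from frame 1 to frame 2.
35° clockwise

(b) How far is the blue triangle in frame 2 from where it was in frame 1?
1.3

The blue triangle moved from (3.0, 4.0) to (2.0, 3.2), a distance of √(1.0² + 0.8²) ≈ 1.3.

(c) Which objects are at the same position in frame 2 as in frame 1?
none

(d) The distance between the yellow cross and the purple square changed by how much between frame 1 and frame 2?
-0.6

Distance in frame 1: 2.9. Distance in frame 2: 2.3.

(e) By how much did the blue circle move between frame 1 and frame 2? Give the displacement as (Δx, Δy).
(1.7, -2.6)

The blue circle was at (2.0, 9.4) in frame 1 and (3.7, 6.8) in frame 2.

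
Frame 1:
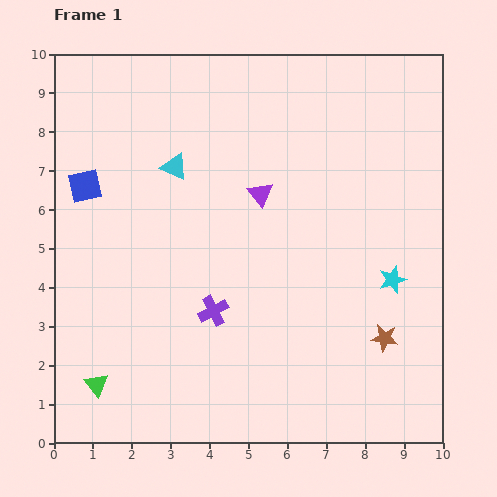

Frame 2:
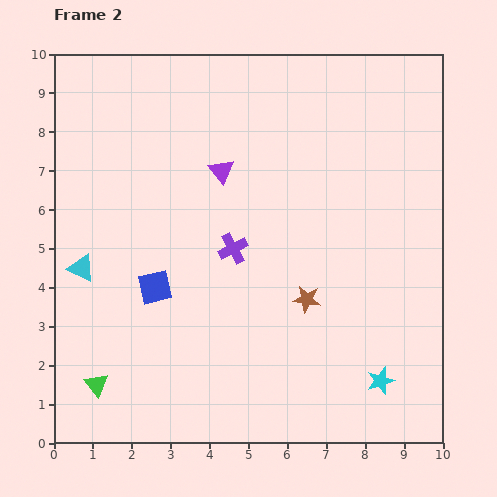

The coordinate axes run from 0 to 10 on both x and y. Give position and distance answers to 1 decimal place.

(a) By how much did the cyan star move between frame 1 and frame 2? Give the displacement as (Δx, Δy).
(-0.3, -2.6)

The cyan star was at (8.7, 4.2) in frame 1 and (8.4, 1.6) in frame 2.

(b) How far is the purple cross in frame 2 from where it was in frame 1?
1.7

The purple cross moved from (4.1, 3.4) to (4.6, 5.0), a distance of √(0.5² + 1.6²) ≈ 1.7.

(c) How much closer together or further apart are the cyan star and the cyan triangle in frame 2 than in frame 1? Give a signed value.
+1.9

Distance in frame 1: 6.3. Distance in frame 2: 8.2.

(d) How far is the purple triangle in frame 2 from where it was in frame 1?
1.2

The purple triangle moved from (5.3, 6.4) to (4.3, 7.0), a distance of √(1.0² + 0.6²) ≈ 1.2.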